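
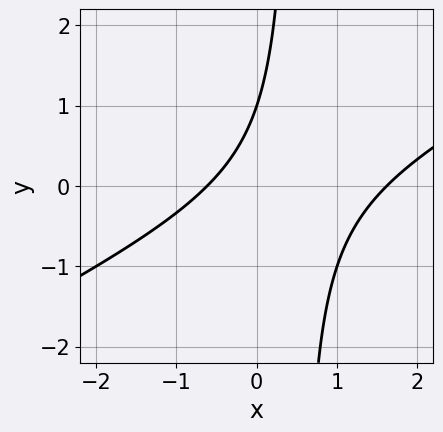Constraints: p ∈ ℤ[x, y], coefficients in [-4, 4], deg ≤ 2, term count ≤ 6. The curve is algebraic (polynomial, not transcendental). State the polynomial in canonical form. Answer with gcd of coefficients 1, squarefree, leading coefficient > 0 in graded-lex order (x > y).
x^2 - 2*x*y - x + y - 1

The degree is 2 — a generic line meets the curve in up to 2 points.
Observable constraints: it crosses the y-axis at the gridline y = 1.
Together with the visible shape, these determine p as stated.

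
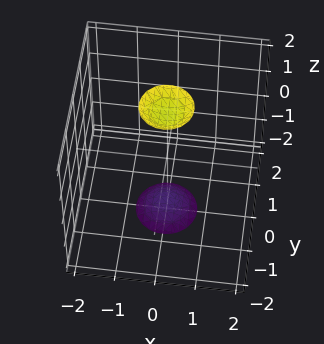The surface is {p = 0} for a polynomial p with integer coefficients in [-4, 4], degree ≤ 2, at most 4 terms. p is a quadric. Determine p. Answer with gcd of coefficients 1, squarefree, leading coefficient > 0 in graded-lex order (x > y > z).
3*x^2 + 3*y^2 - z^2 + 3

First, the picture has 2 separate pieces.
Next, deg p = 2.
Then, symmetries: the z ↦ −z reflection is a symmetry, so z appears only in even powers; the z-axis is an axis of rotation, so x and y enter only as x² + y².
Then, against the integer gridlines: a circular section at z = 2 has radius between 0 and 1; it misses every integer gridline on the y-axis; no x-intercept at any integer in the box.
Finally, together with the visible shape, these determine p as stated.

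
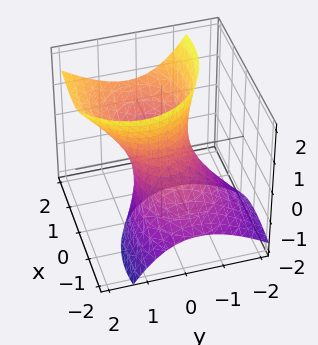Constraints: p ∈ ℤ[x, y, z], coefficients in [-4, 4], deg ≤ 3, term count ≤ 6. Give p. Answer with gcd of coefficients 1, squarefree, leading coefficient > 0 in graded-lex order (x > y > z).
Degree: a generic line meets the surface in up to 2 points, so deg p = 2.
Reading off the gridlines: it misses every integer gridline on the z-axis; among the integer gridlines, it crosses the x-axis at x ∈ {-1, 1}.
Assembling these constraints gives the stated polynomial.

2*x^2 - 3*x*z + 3*y^2 - 2*y*z - z^2 - 2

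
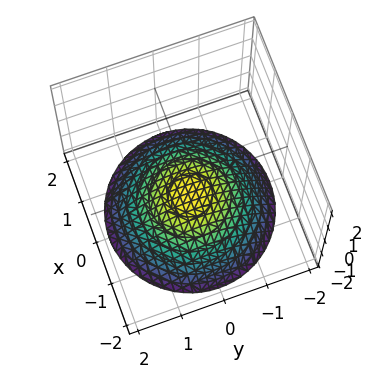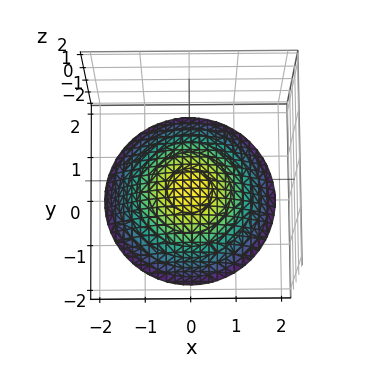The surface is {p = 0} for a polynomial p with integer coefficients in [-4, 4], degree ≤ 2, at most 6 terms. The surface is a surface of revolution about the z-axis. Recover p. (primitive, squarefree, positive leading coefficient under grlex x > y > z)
x^2 + y^2 + 3*z + 3

(a) Degree: a generic line meets the surface in up to 2 points, so deg p = 2.
(b) By symmetry, the z-axis is an axis of rotation, so x and y enter only as x² + y².
(c) From the axis intercepts and sections: a circular section at z = -2 has radius between 1 and 2; it misses every integer gridline on the y-axis.
(d) Assembling these constraints gives the stated polynomial. Check: (0, 0, -1) on the z-axis lies on the surface, and p(0, 0, -1) = 0. ✓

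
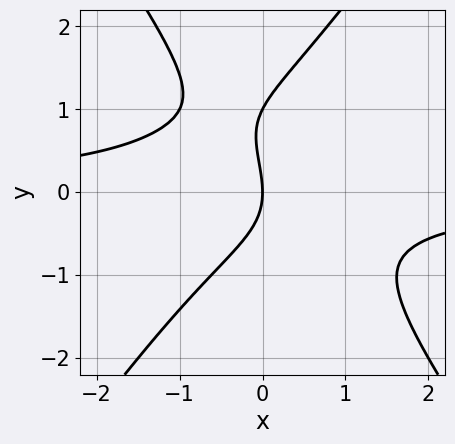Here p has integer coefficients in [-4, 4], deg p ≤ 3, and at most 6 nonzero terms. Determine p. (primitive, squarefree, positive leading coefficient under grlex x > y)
1. deg p = 3. The shape is more complex than any degree-2 curve.
2. Against the integer gridlines: the y-axis gridline crossings are at y ∈ {0, 1}; it crosses the x-axis at the gridline x = 0.
3. Matching integer coefficients to the picture gives p.

2*x^2*y - y^3 + y^2 + 2*x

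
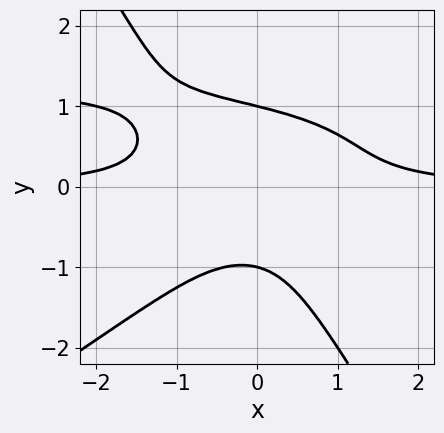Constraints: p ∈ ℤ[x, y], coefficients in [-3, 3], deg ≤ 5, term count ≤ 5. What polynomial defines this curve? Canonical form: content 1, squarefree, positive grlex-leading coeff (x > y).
2*x^2*y^2 - 2*x*y^3 - 2*y^4 - 3*x^2*y + 2

The degree is 4 — the shape is more complex than any degree-3 curve.
From the visible intercepts: among the integer gridlines, it crosses the y-axis at y ∈ {-1, 1}; no x-intercept at any integer in the box.
Putting this together gives p.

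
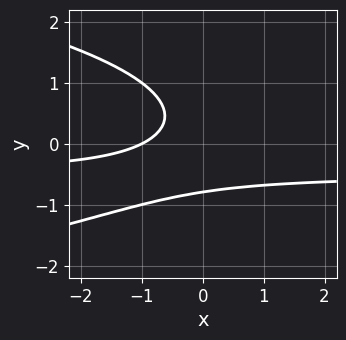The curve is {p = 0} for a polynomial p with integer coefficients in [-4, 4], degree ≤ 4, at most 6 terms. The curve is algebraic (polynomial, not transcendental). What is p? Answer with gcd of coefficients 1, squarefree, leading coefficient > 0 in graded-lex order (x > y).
2*y^3 + 2*x*y + x + 1

1. Degree: no degree-2 curve has this shape, so deg p = 3.
2. From the axis intercepts and sections: it meets the x-axis at x = -1 (among the integer gridlines).
3. Solving for integer coefficients yields p as stated.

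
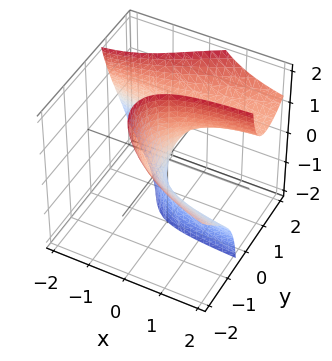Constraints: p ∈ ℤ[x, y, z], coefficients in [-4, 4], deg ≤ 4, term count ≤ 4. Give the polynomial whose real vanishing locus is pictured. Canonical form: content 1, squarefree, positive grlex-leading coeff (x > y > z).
First, degree: a generic line meets the surface in up to 3 points, so deg p = 3.
Next, checking where it meets the axes: one x-axis crossing is at x = 0; every point of the z-axis in the box is on the surface.
Finally, fitting integer coefficients to these (and the overall shape) gives p.

3*x*y*z - 2*y^3 + 3*y*z - 3*x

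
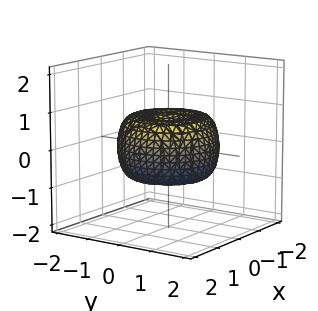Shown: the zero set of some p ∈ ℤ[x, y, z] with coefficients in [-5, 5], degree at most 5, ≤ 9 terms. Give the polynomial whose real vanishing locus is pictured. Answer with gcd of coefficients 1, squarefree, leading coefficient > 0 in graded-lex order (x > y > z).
1. Degree: no degree-3 surface has this shape, so deg p = 4.
2. Symmetries: every cross-section ⟂ z is a circle, so x, y appear only via x² + y².
3. Observable constraints: a circular section at z = 0 has radius between 1 and 2.
4. Solving for integer coefficients yields p as stated.

2*x^4 + 4*x^2*y^2 + 2*y^4 - 3*x^2 - 3*y^2 + 3*z^2 - 1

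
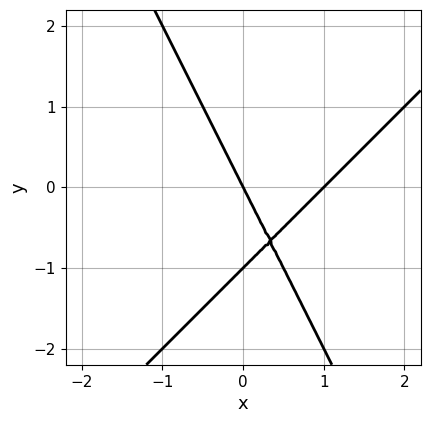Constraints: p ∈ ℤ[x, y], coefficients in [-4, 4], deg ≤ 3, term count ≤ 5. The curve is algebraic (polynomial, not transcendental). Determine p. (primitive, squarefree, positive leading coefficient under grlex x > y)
2*x^2 - x*y - y^2 - 2*x - y

The degree is 2 — no degree-1 curve has this shape.
Checking where it meets the axes: among the integer gridlines, it crosses the x-axis at x ∈ {0, 1}; the y-axis gridline crossings are at y ∈ {-1, 0}.
Assembling these constraints gives the stated polynomial.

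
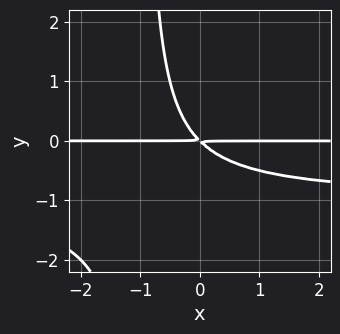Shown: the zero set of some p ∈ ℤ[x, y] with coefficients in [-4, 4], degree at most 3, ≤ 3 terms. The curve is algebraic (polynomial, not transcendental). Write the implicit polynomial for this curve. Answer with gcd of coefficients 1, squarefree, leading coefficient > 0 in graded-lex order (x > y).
x*y^2 + x*y + y^2

First, deg p = 3. No degree-2 curve has this shape.
Next, checking where it meets the axes: every point of the x-axis in the box is on the curve.
Finally, solving for integer coefficients yields p as stated.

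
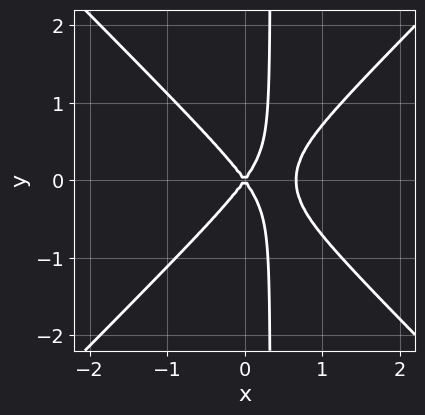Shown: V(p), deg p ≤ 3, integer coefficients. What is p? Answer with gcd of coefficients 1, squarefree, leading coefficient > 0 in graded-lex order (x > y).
First, deg p = 3. No degree-2 curve has this shape.
Then, symmetries: the y ↦ −y reflection is a symmetry, so y appears only in even powers.
Then, against the integer gridlines: it crosses the x-axis at the gridline x = 0; it meets the y-axis at y = 0 (among the integer gridlines).
Finally, putting this together gives p.

3*x^3 - 3*x*y^2 - 2*x^2 + y^2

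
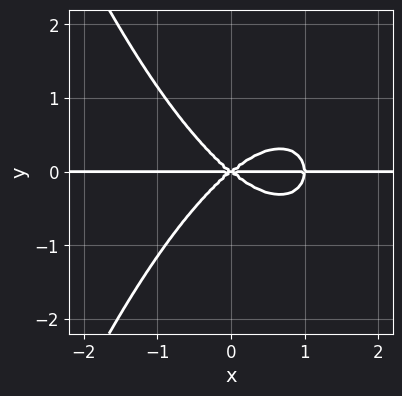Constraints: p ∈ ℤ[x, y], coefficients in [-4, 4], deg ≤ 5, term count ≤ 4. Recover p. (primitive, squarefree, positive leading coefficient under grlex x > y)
The degree is 4 — a generic line meets the curve in up to 4 points.
Against the integer gridlines: it crosses the y-axis at the gridline y = 0; every point of the x-axis in the box is on the curve.
Matching integer coefficients to the picture gives p.

2*x^3*y - 2*x^2*y + 3*y^3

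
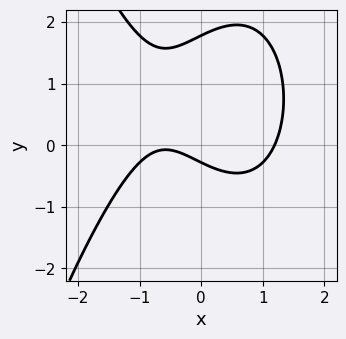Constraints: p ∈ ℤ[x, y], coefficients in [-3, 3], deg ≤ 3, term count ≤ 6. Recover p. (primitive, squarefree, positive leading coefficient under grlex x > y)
2*x^3 + 2*y^2 - 2*x - 3*y - 1

(a) deg p = 3. A generic line meets the curve in up to 3 points.
(b) Putting this together gives p.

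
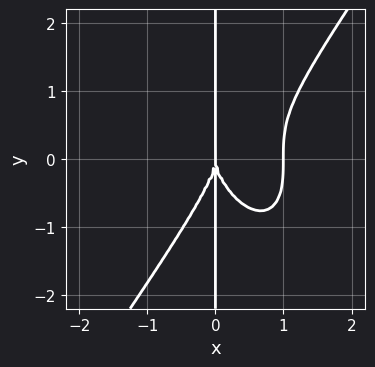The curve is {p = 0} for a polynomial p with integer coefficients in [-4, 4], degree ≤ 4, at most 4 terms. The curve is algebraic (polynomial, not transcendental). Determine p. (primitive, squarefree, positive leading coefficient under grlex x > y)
(a) Degree: no degree-3 curve has this shape, so deg p = 4.
(b) Reading off the gridlines: among the integer gridlines, it crosses the x-axis at x ∈ {0, 1}; the visible y-axis segment lies entirely on the curve.
(c) Together with the visible shape, these determine p as stated.

3*x^4 - x*y^3 - 3*x^3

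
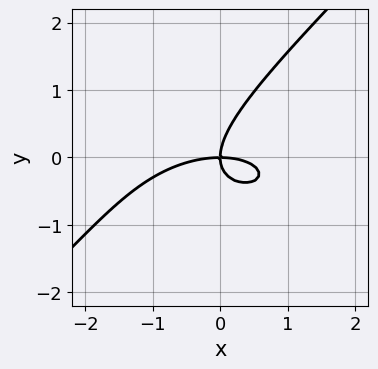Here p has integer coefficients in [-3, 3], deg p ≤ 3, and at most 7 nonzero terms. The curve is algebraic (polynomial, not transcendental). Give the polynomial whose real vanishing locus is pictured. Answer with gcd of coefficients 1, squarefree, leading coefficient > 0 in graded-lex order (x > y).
First, degree: the shape is more complex than any degree-2 curve, so deg p = 3.
Then, from the visible intercepts: it meets the x-axis at x = 0 (among the integer gridlines); it crosses the y-axis at the gridline y = 0.
Finally, solving for integer coefficients yields p as stated.

x^3 - x^2*y + 3*x*y^2 - 3*y^3 + 3*x*y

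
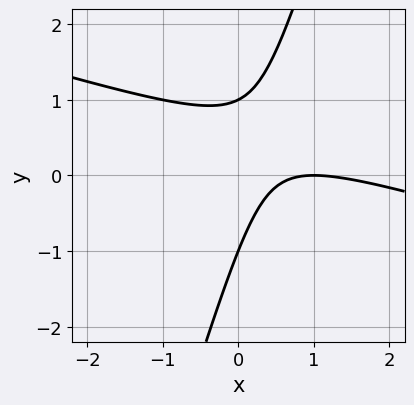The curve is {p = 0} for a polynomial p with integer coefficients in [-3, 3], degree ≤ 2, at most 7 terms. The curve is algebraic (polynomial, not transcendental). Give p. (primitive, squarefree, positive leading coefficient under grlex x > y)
(a) Degree: the shape is more complex than any degree-1 curve, so deg p = 2.
(b) Against the integer gridlines: the y-axis gridline crossings are at y ∈ {-1, 1}; one x-axis crossing is at x = 1.
(c) Solving for integer coefficients yields p as stated.

x^2 + 3*x*y - y^2 - 2*x + 1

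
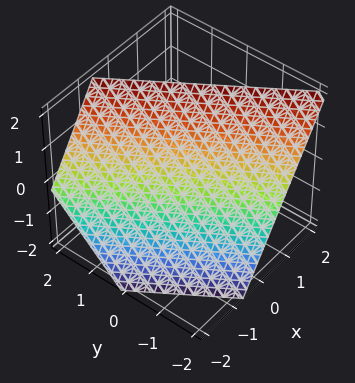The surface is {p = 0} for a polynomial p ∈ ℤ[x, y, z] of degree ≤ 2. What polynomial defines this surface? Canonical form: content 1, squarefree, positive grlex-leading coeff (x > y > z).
3*x + 2*y - 2*z + 2

First, the degree is 1 — every cross-section is a straight line — this is a plane.
Next, from the visible intercepts: one z-axis crossing is at z = 1; it meets the y-axis at y = -1 (among the integer gridlines).
Finally, matching integer coefficients to the picture gives p.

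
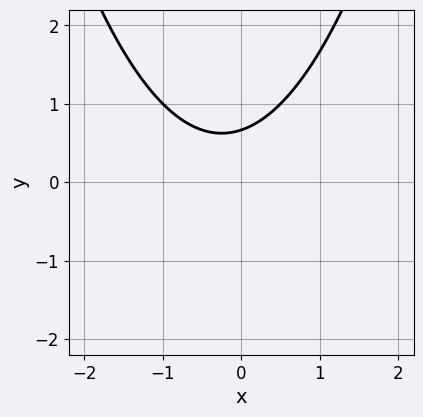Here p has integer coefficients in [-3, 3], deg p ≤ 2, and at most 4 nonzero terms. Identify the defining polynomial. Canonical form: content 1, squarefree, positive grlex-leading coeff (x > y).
(a) Degree: no degree-1 curve has this shape, so deg p = 2.
(b) From the axis intercepts and sections: the curve avoids every integer x-axis point in the box.
(c) These observations pin down the coefficients.

2*x^2 + x - 3*y + 2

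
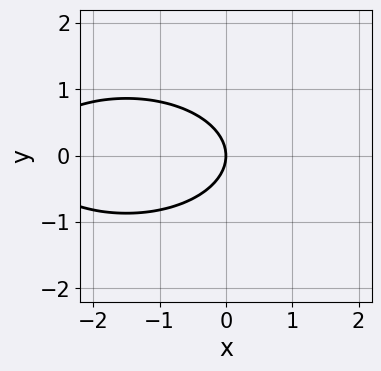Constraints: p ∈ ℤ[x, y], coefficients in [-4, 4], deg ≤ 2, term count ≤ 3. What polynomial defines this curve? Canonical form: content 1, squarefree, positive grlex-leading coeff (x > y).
x^2 + 3*y^2 + 3*x

1. deg p = 2. No degree-1 curve has this shape.
2. Symmetries: it's symmetric under y → −y, forcing even powers of y.
3. Checking where it meets the axes: one y-axis crossing is at y = 0; it meets the x-axis at x = 0 (among the integer gridlines).
4. Matching integer coefficients to the picture gives p.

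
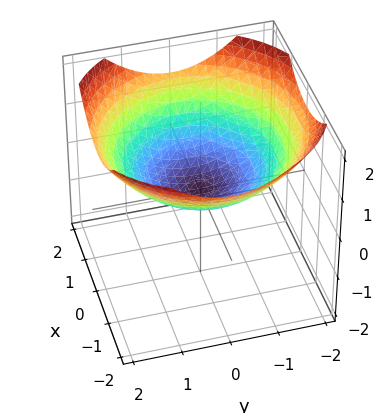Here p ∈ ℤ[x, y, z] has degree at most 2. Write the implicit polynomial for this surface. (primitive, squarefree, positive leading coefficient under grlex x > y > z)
x^2 + y^2 - 3*z

(a) deg p = 2. A single bowl opening along one axis; a quadric.
(b) Symmetry: the z-axis is an axis of rotation, so x and y enter only as x² + y².
(c) Against the integer gridlines: it meets the z-axis at z = 0 (among the integer gridlines); it meets the y-axis at y = 0 (among the integer gridlines); one x-axis crossing is at x = 0; a circular section at z = 1 has radius between 1 and 2.
(d) The integer polynomial consistent with all of this is the stated p.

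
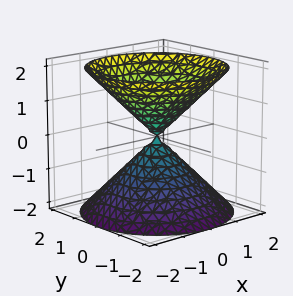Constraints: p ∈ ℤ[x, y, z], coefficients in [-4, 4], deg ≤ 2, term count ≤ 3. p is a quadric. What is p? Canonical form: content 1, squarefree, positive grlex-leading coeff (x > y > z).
x^2 + y^2 - z^2

(a) There are 2 components.
(b) Degree: a double cone through the origin; a quadric, so deg p = 2.
(c) Symmetries: mirror symmetry z ↦ −z ⇒ only even powers of z; the z-axis is an axis of rotation, so x and y enter only as x² + y².
(d) From the axis intercepts and sections: a circular section at z = -1 has radius exactly 1; it crosses the x-axis at the gridline x = 0.
(e) These observations pin down the coefficients.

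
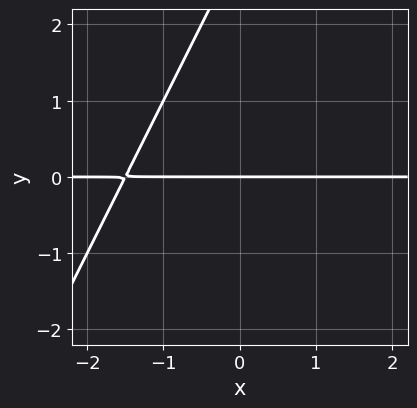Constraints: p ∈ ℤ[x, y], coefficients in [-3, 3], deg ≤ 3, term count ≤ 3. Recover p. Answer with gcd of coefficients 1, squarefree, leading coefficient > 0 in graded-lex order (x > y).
First, degree: a generic line meets the curve in up to 2 points, so deg p = 2.
Next, observable constraints: every point of the x-axis in the box is on the curve; it meets the y-axis at y = 0 (among the integer gridlines).
Finally, assembling these constraints gives the stated polynomial.

2*x*y - y^2 + 3*y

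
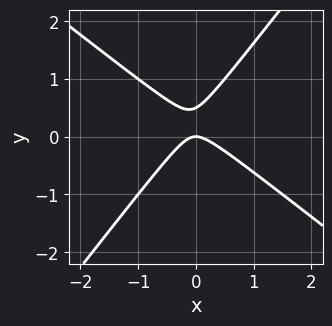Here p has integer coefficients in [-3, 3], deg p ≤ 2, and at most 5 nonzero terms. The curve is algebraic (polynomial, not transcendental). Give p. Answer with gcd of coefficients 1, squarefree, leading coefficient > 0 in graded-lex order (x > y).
2*x^2 + x*y - 2*y^2 + y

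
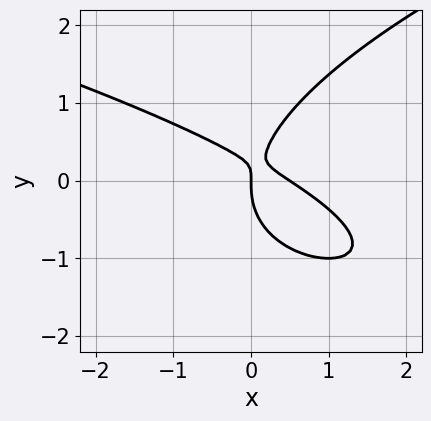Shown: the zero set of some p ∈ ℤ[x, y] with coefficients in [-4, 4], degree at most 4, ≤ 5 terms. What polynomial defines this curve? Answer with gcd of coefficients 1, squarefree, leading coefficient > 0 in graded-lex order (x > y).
2*y^3 - 2*x^2 - 3*x*y + x

(a) deg p = 3.
(b) Observable constraints: it meets the x-axis at x = 0 (among the integer gridlines); one y-axis crossing is at y = 0.
(c) Putting this together gives p.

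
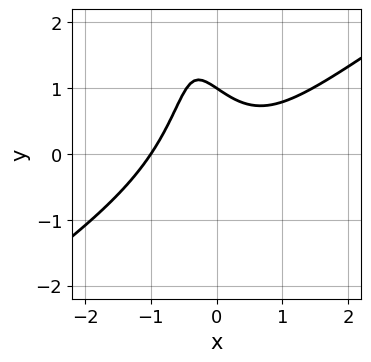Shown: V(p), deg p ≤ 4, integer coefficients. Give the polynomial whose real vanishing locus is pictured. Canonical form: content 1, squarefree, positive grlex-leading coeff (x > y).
The degree is 3 — no degree-2 curve has this shape.
Reading off the gridlines: it crosses the x-axis at the gridline x = -1; it crosses the y-axis at the gridline y = 1.
Fitting integer coefficients to these (and the overall shape) gives p.

3*x^3 - 3*x^2*y - 2*x*y^2 - 3*y + 3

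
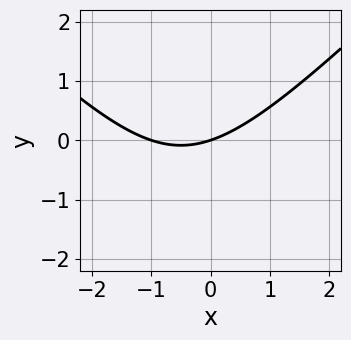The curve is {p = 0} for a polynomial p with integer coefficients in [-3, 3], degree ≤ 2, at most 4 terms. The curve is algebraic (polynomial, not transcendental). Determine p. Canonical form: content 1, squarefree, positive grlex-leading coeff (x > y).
1. deg p = 2. No degree-1 curve has this shape.
2. Reading off the gridlines: it crosses the y-axis at the gridline y = 0; among the integer gridlines, it crosses the x-axis at x ∈ {-1, 0}.
3. Together with the visible shape, these determine p as stated.

x^2 - y^2 + x - 3*y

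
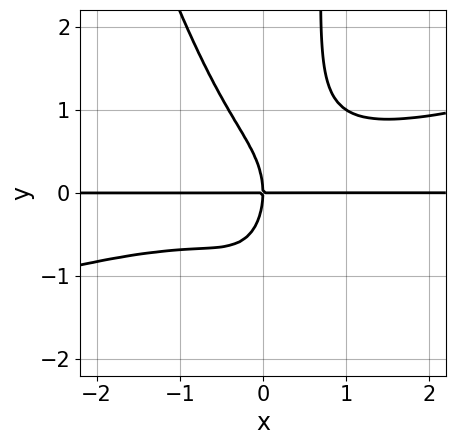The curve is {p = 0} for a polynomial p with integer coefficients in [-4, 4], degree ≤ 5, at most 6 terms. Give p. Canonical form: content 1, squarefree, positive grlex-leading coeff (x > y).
x^3*y - 3*x^2*y^2 - x*y^3 + y^3 + 2*x*y

(a) Degree: a generic line meets the curve in up to 4 points, so deg p = 4.
(b) Observable constraints: it crosses the y-axis at the gridline y = 0; the visible x-axis segment lies entirely on the curve.
(c) Solving for integer coefficients yields p as stated.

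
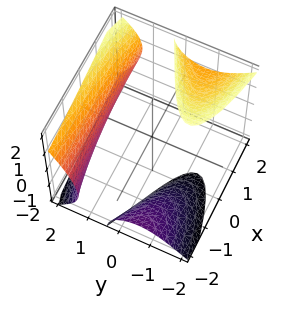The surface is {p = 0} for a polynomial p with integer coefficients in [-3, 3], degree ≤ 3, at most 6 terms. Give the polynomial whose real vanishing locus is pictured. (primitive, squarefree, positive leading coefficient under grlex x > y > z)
y^3 - y*z^2 + x*z - 3

The picture has 3 separate pieces. They look like related sheets of one shape, so recover p as a whole.
Degree: the shape is more complex than any degree-2 surface, so deg p = 3.
Against the integer gridlines: it misses every integer gridline on the x-axis; the surface avoids every integer z-axis point in the box.
Fitting integer coefficients to these (and the overall shape) gives p.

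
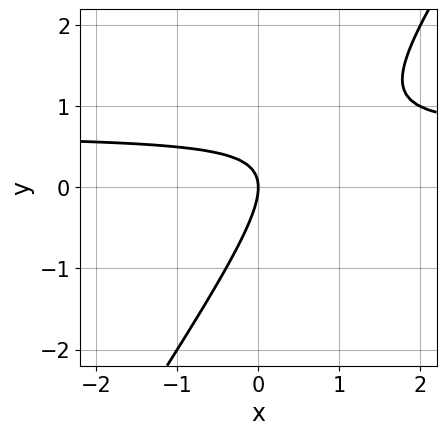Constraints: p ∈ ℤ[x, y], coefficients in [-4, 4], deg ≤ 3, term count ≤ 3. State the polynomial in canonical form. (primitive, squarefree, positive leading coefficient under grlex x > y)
(a) Degree: no degree-1 curve has this shape, so deg p = 2.
(b) Reading off the gridlines: it crosses the x-axis at the gridline x = 0; it crosses the y-axis at the gridline y = 0.
(c) Assembling these constraints gives the stated polynomial.

3*x*y - 2*y^2 - 2*x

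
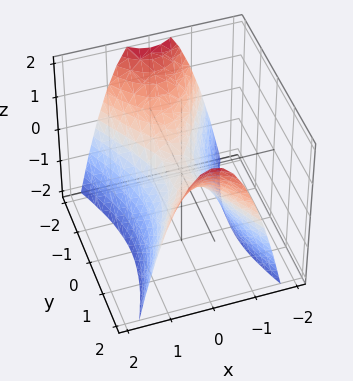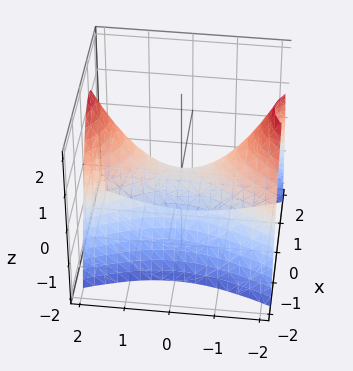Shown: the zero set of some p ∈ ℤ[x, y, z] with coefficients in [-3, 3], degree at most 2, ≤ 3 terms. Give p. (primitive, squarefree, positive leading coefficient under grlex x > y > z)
3*x^2 - y^2 + 2*z

deg p = 2. A hyperbolic paraboloid; a quadric.
Symmetries: the x ↦ −x reflection is a symmetry, so x appears only in even powers; mirror symmetry y ↦ −y ⇒ only even powers of y.
Reading off the gridlines: one z-axis crossing is at z = 0; one x-axis crossing is at x = 0; one y-axis crossing is at y = 0.
Solving for integer coefficients yields p as stated.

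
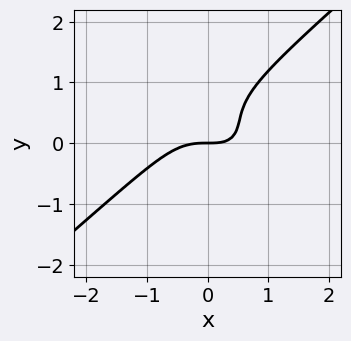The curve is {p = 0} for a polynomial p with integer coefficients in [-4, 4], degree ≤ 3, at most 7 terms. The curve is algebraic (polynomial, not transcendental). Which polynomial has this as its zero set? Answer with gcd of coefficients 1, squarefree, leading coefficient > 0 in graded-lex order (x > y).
2*x^3 - 3*y^3 + x*y + 3*y^2 - 2*y

First, the degree is 3 — no degree-2 curve has this shape.
Then, against the integer gridlines: it crosses the x-axis at the gridline x = 0; one y-axis crossing is at y = 0.
Finally, the integer polynomial consistent with all of this is the stated p.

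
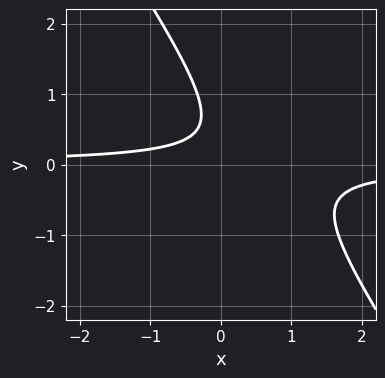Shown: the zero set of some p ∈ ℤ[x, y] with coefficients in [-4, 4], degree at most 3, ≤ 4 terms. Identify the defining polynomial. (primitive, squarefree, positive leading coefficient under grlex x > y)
1. deg p = 2. The shape is more complex than any degree-1 curve.
2. From the visible intercepts: it misses every integer gridline on the x-axis; no y-intercept at any integer in the box.
3. The integer polynomial consistent with all of this is the stated p.

3*x*y + 2*y^2 - 2*y + 1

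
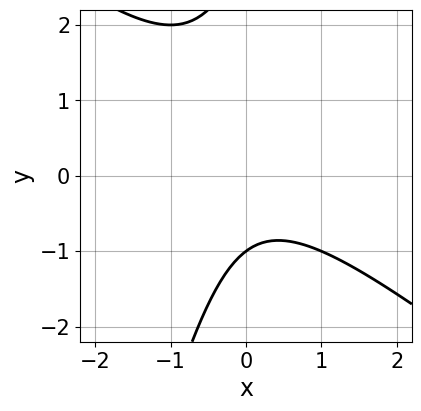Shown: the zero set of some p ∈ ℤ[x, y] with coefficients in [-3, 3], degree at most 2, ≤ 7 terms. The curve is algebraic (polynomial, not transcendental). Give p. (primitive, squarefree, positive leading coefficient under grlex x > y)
(a) deg p = 2.
(b) Observable constraints: the curve avoids every integer x-axis point in the box; it meets the y-axis at y = -1 (among the integer gridlines).
(c) These observations pin down the coefficients.

3*x^2 + 3*x*y - y^2 + 2*y + 3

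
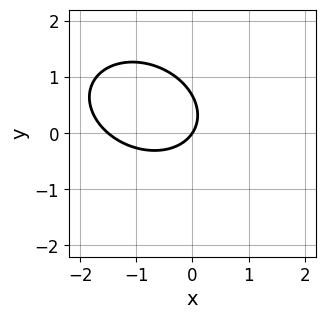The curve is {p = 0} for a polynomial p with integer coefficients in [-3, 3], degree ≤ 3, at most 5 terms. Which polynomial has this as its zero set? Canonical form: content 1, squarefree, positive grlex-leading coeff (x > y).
(a) deg p = 2.
(b) Reading off the gridlines: one y-axis crossing is at y = 0; one x-axis crossing is at x = 0.
(c) Assembling these constraints gives the stated polynomial.

2*x^2 + x*y + 3*y^2 + 3*x - 2*y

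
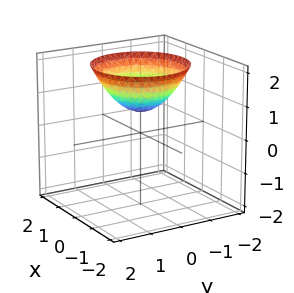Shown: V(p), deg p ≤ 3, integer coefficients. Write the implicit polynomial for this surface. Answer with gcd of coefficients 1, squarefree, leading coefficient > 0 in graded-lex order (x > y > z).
1. deg p = 2. The shape is more complex than any degree-1 surface.
2. Symmetries: the surface is invariant under rotation about z: p = q(x² + y², z).
3. Against the integer gridlines: a circular section at z = 2 has radius between 1 and 2; no x-intercept at any integer in the box; no y-intercept at any integer in the box.
4. These observations pin down the coefficients.

2*x^2 + 2*y^2 - 3*z + 2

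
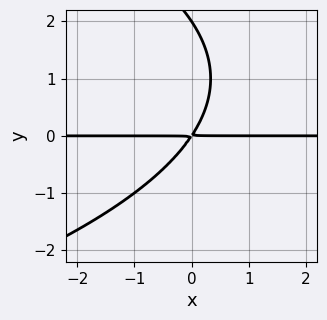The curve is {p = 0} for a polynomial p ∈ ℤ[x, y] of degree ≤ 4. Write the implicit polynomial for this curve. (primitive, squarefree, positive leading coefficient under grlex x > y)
y^3 + 3*x*y - 2*y^2

(a) The degree is 3 — no degree-2 curve has this shape.
(b) Observable constraints: every point of the x-axis in the box is on the curve; it crosses the y-axis at the gridline y = 2.
(c) These observations pin down the coefficients.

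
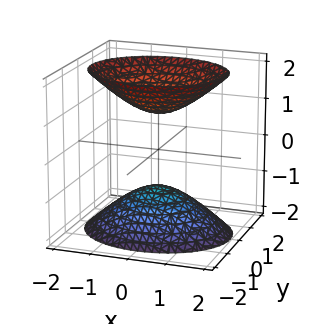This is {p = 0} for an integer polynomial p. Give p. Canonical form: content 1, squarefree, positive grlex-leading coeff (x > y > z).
2*x^2 + 3*y^2 - 2*z^2 + 2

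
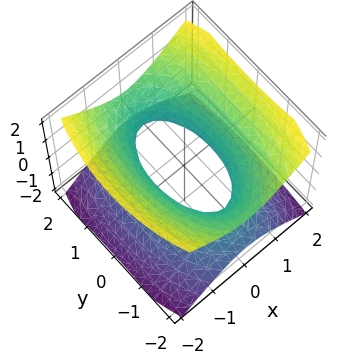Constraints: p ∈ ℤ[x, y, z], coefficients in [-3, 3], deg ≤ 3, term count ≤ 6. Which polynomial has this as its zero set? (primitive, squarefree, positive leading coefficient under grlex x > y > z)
Degree: an hourglass — one-sheet hyperboloid; a quadric, so deg p = 2.
Symmetries: mirror symmetry x ↦ −x ⇒ only even powers of x; it's symmetric under y → −y, forcing even powers of y; the z ↦ −z reflection is a symmetry, so z appears only in even powers.
Reading off the gridlines: it misses every integer gridline on the z-axis.
These observations pin down the coefficients.

3*x^2 + y^2 - 3*z^2 - 2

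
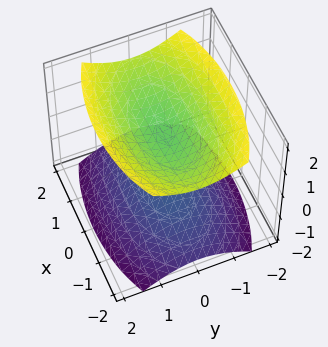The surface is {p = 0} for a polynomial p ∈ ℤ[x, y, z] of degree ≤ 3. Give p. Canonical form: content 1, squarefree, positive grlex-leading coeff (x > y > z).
x^2 + 3*y^2 - 3*z^2 + 3

First, I count 2 distinct pieces. They look like related sheets of one shape, so recover p as a whole.
Then, degree: two sheets facing apart; a quadric, so deg p = 2.
Then, symmetries: mirror symmetry y ↦ −y ⇒ only even powers of y; the z ↦ −z reflection is a symmetry, so z appears only in even powers; it's symmetric under x → −x, forcing even powers of x.
Next, reading off the gridlines: the z-axis gridline crossings are at z ∈ {-1, 1}; no y-intercept at any integer in the box; the surface avoids every integer x-axis point in the box.
Finally, matching integer coefficients to the picture gives p.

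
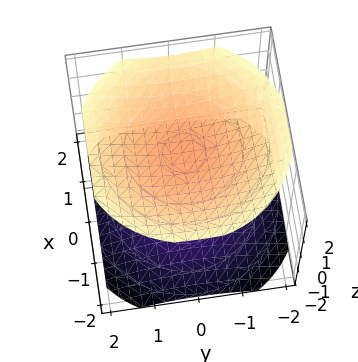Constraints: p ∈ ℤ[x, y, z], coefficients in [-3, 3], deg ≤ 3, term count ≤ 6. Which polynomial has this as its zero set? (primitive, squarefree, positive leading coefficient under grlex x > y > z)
x^2 + y^2 - 2*z^2 + 3

(a) There are 2 components.
(b) Degree: two separate bowl-shaped sheets opening away from each other; a quadric, so deg p = 2.
(c) Symmetries: rotational symmetry about the z-axis ⇒ p depends on x, y only through x² + y²; the z ↦ −z reflection is a symmetry, so z appears only in even powers.
(d) Reading off the gridlines: the surface avoids every integer x-axis point in the box; it misses every integer gridline on the y-axis.
(e) Matching integer coefficients to the picture gives p.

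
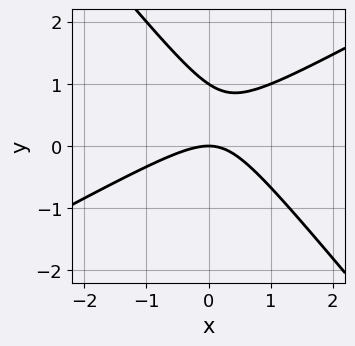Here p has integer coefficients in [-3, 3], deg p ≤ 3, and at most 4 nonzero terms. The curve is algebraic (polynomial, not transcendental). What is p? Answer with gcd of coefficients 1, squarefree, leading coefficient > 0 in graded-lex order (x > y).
First, deg p = 2. The shape is more complex than any degree-1 curve.
Then, from the axis intercepts and sections: the y-axis gridline crossings are at y ∈ {0, 1}; it crosses the x-axis at the gridline x = 0.
Finally, assembling these constraints gives the stated polynomial.

2*x^2 - 2*x*y - 3*y^2 + 3*y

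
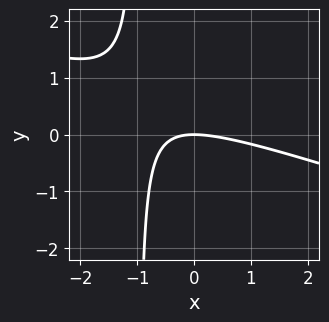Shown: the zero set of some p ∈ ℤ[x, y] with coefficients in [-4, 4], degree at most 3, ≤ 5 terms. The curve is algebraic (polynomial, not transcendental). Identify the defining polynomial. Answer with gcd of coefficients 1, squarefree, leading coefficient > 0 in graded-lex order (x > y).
x^2 + 3*x*y + 3*y

The degree is 2 — no degree-1 curve has this shape.
Against the integer gridlines: one x-axis crossing is at x = 0; it crosses the y-axis at the gridline y = 0.
Fitting integer coefficients to these (and the overall shape) gives p.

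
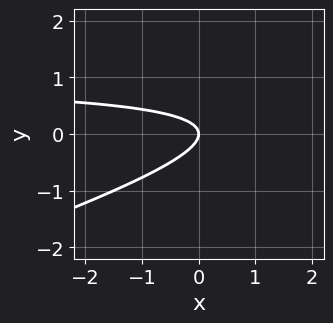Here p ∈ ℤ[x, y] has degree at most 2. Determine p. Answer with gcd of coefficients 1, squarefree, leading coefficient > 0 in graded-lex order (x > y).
1. Degree: no degree-1 curve has this shape, so deg p = 2.
2. From the axis intercepts and sections: it crosses the y-axis at the gridline y = 0; it meets the x-axis at x = 0 (among the integer gridlines).
3. Fitting integer coefficients to these (and the overall shape) gives p.

x*y - 3*y^2 - x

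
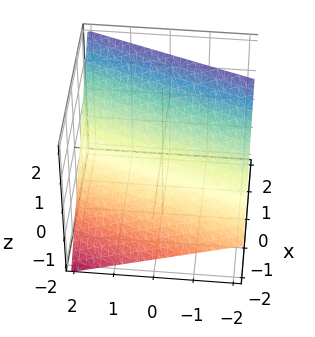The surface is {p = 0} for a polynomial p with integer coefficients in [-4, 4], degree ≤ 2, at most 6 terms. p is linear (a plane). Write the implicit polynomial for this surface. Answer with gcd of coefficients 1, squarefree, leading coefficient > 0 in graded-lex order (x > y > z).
3*x - y - 3*z + 2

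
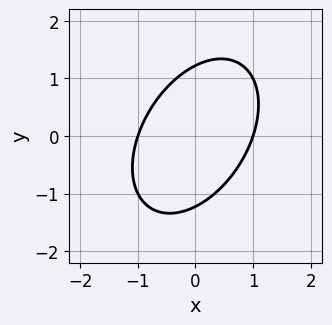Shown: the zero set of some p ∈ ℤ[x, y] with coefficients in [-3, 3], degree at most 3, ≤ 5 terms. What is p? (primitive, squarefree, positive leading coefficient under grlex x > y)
1. deg p = 2. A generic line meets the curve in up to 2 points.
2. Observable constraints: among the integer gridlines, it crosses the x-axis at x ∈ {-1, 1}.
3. Matching integer coefficients to the picture gives p.

3*x^2 - 2*x*y + 2*y^2 - 3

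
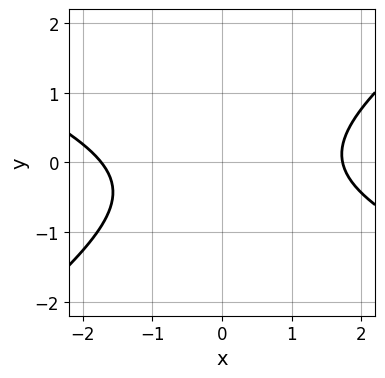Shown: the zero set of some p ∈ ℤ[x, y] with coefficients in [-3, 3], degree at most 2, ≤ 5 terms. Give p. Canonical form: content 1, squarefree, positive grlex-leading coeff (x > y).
(a) The degree is 2 — a generic line meets the curve in up to 2 points.
(b) Checking where it meets the axes: the curve avoids every integer y-axis point in the box.
(c) Together with the visible shape, these determine p as stated.

x^2 + x*y - 3*y^2 - y - 3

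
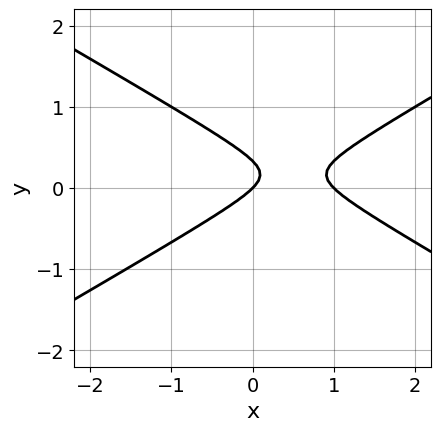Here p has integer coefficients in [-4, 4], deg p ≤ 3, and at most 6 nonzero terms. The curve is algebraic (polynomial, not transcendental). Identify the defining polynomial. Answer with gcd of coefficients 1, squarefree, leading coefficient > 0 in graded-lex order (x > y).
1. Degree: a generic line meets the curve in up to 2 points, so deg p = 2.
2. Against the integer gridlines: one y-axis crossing is at y = 0; the x-axis gridline crossings are at x ∈ {0, 1}.
3. Fitting integer coefficients to these (and the overall shape) gives p.

x^2 - 3*y^2 - x + y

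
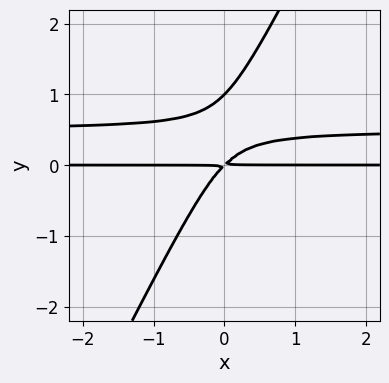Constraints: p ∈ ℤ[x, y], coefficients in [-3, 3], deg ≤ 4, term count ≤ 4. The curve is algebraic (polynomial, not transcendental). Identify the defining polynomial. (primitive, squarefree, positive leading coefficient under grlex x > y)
2*x*y^2 - y^3 - x*y + y^2

Degree: the shape is more complex than any degree-2 curve, so deg p = 3.
Reading off the gridlines: the visible x-axis segment lies entirely on the curve; it crosses the y-axis at the gridline y = 1.
Fitting integer coefficients to these (and the overall shape) gives p.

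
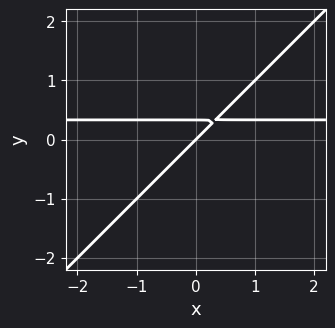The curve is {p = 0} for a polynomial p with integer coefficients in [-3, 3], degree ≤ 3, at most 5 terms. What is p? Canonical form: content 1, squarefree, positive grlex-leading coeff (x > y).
(a) The degree is 2 — no degree-1 curve has this shape.
(b) Against the integer gridlines: it meets the y-axis at y = 0 (among the integer gridlines); it meets the x-axis at x = 0 (among the integer gridlines).
(c) Together with the visible shape, these determine p as stated.

3*x*y - 3*y^2 - x + y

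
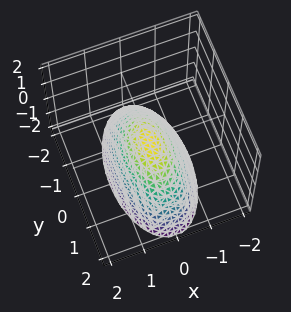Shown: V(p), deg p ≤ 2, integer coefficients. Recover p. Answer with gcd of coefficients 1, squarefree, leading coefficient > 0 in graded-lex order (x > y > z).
3*x^2 + y^2 + 2*z

Degree: a single bowl opening along one axis; a quadric, so deg p = 2.
Symmetries: mirror symmetry x ↦ −x ⇒ only even powers of x; it's symmetric under y → −y, forcing even powers of y.
From the axis intercepts and sections: it meets the y-axis at y = 0 (among the integer gridlines); it meets the z-axis at z = 0 (among the integer gridlines); one x-axis crossing is at x = 0.
Assembling these constraints gives the stated polynomial.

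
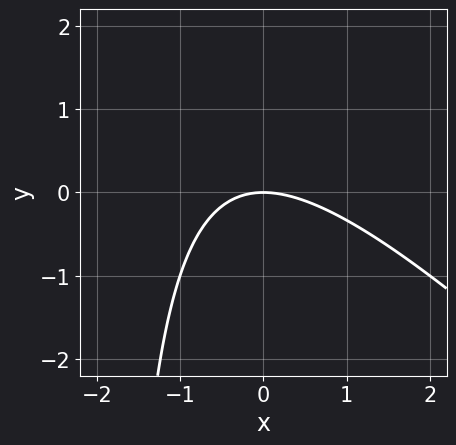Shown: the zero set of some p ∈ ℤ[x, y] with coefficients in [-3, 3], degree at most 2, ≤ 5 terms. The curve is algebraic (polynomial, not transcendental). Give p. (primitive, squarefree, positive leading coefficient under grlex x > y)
x^2 + x*y + 2*y

1. deg p = 2. A generic line meets the curve in up to 2 points.
2. From the visible intercepts: one x-axis crossing is at x = 0; it crosses the y-axis at the gridline y = 0.
3. Together with the visible shape, these determine p as stated.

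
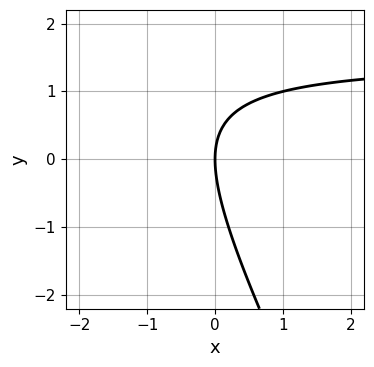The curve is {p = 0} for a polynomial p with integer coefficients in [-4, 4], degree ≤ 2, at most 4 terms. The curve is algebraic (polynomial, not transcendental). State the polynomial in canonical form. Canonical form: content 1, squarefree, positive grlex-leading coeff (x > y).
2*x*y + y^2 - 3*x

deg p = 2. The shape is more complex than any degree-1 curve.
Reading off the gridlines: it crosses the x-axis at the gridline x = 0; one y-axis crossing is at y = 0.
Fitting integer coefficients to these (and the overall shape) gives p.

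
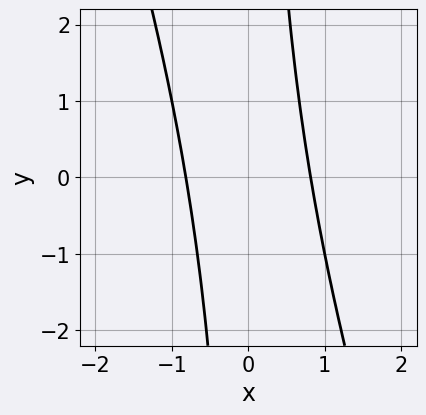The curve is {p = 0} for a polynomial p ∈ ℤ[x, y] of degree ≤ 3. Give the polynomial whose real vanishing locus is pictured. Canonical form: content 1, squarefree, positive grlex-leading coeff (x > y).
3*x^2 + x*y - 2

First, degree: the shape is more complex than any degree-1 curve, so deg p = 2.
Next, from the axis intercepts and sections: the curve avoids every integer y-axis point in the box.
Finally, the integer polynomial consistent with all of this is the stated p.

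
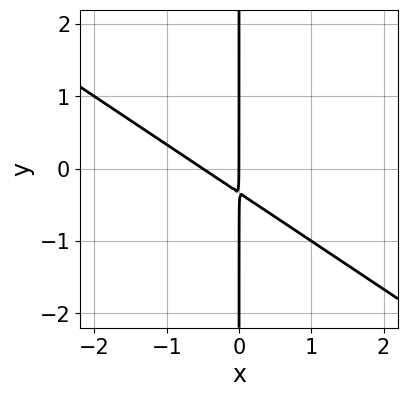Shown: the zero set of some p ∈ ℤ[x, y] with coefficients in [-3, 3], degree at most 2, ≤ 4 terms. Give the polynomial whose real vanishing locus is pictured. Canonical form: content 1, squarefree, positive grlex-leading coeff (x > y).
(a) Degree: no degree-1 curve has this shape, so deg p = 2.
(b) Checking where it meets the axes: one x-axis crossing is at x = 0; the visible y-axis segment lies entirely on the curve.
(c) Fitting integer coefficients to these (and the overall shape) gives p.

2*x^2 + 3*x*y + x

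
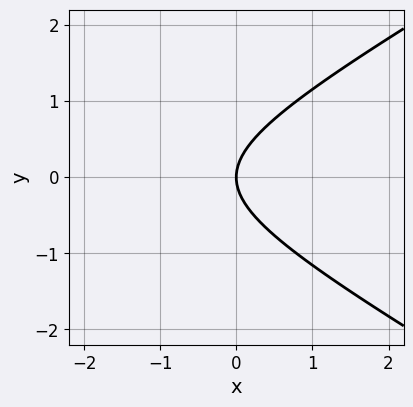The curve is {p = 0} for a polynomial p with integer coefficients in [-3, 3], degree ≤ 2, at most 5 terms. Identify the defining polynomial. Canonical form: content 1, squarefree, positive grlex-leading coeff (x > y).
1. Degree: the shape is more complex than any degree-1 curve, so deg p = 2.
2. Symmetries: the y ↦ −y reflection is a symmetry, so y appears only in even powers.
3. Reading off the gridlines: one x-axis crossing is at x = 0; one y-axis crossing is at y = 0.
4. The integer polynomial consistent with all of this is the stated p.

x^2 - 3*y^2 + 3*x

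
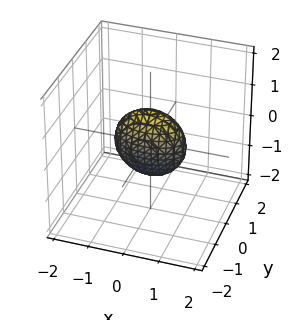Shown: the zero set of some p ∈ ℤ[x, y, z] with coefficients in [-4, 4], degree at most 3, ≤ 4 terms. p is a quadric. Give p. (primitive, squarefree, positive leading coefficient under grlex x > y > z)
x^2 + 3*y^2 + z^2 - 1

The degree is 2 — a closed, bounded, convex surface; a quadric.
Symmetries: the z ↦ −z reflection is a symmetry, so z appears only in even powers; the y ↦ −y reflection is a symmetry, so y appears only in even powers; mirror symmetry x ↦ −x ⇒ only even powers of x.
Reading off the gridlines: among the integer gridlines, it crosses the z-axis at z ∈ {-1, 1}; among the integer gridlines, it crosses the x-axis at x ∈ {-1, 1}.
Assembling these constraints gives the stated polynomial.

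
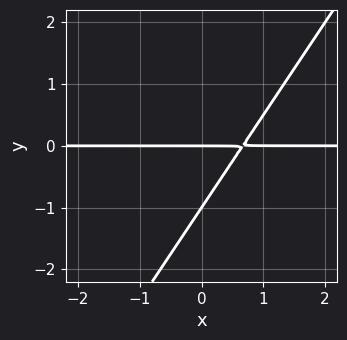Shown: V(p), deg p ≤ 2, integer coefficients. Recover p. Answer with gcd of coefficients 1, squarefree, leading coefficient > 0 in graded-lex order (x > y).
3*x*y - 2*y^2 - 2*y

1. The degree is 2 — a generic line meets the curve in up to 2 points.
2. From the axis intercepts and sections: the visible x-axis segment lies entirely on the curve; among the integer gridlines, it crosses the y-axis at y ∈ {-1, 0}.
3. Solving for integer coefficients yields p as stated.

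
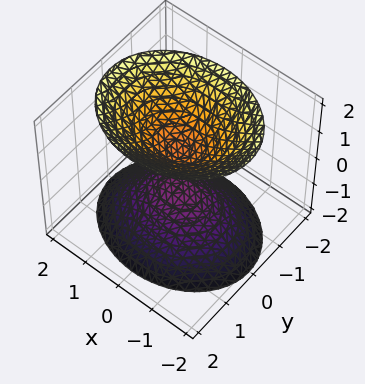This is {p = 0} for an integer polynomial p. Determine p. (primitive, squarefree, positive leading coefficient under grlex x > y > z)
First, there are 2 components.
Next, the degree is 2 — two separate bowl-shaped sheets opening away from each other; a quadric.
Next, symmetries: mirror symmetry x ↦ −x ⇒ only even powers of x; it's symmetric under z → −z, forcing even powers of z; it's symmetric under y → −y, forcing even powers of y.
Next, from the axis intercepts and sections: no x-intercept at any integer in the box; it misses every integer gridline on the y-axis.
Finally, together with the visible shape, these determine p as stated.

2*x^2 + 3*y^2 - 2*z^2 + 1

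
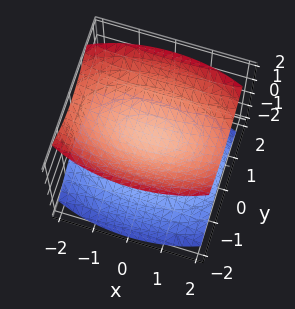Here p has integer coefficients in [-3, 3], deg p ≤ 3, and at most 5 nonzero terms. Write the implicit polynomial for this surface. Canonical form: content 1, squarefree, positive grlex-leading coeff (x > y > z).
First, I count 2 distinct pieces.
Next, deg p = 2.
Next, symmetries: it's symmetric under x → −x, forcing even powers of x; it's symmetric under z → −z, forcing even powers of z; mirror symmetry y ↦ −y ⇒ only even powers of y.
Then, reading off the gridlines: no y-intercept at any integer in the box; the surface avoids every integer x-axis point in the box.
Finally, solving for integer coefficients yields p as stated.

x^2 + 3*y^2 - 3*z^2 + 1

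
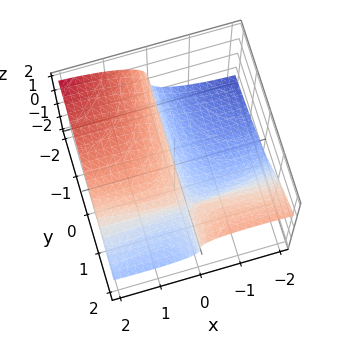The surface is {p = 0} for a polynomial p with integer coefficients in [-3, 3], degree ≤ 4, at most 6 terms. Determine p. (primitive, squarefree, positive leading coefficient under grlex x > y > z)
Degree: no degree-2 surface has this shape, so deg p = 3.
From the axis intercepts and sections: one x-axis crossing is at x = 0; every point of the y-axis in the box is on the surface; one z-axis crossing is at z = 0.
Together with the visible shape, these determine p as stated.

x^2*z - x*z^2 + 3*z^3 + 2*x*y - 2*x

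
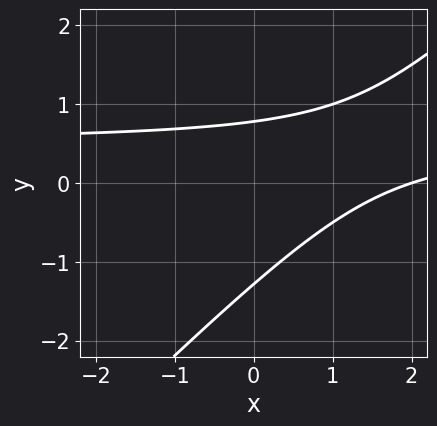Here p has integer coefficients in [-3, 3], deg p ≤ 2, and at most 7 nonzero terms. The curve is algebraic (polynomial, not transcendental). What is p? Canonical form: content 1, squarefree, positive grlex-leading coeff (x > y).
2*x*y - 2*y^2 - x - y + 2

(a) Degree: the shape is more complex than any degree-1 curve, so deg p = 2.
(b) Checking where it meets the axes: it crosses the x-axis at the gridline x = 2.
(c) Solving for integer coefficients yields p as stated.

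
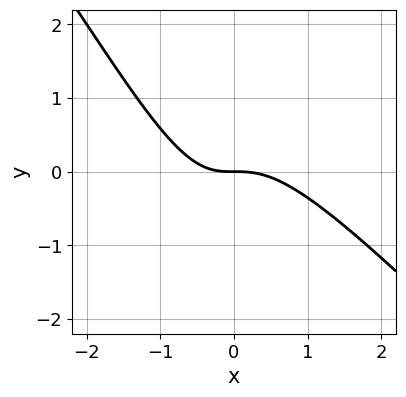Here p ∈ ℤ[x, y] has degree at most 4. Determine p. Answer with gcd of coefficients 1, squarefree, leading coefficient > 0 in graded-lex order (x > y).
Degree: the shape is more complex than any degree-2 curve, so deg p = 3.
From the axis intercepts and sections: it meets the y-axis at y = 0 (among the integer gridlines); it meets the x-axis at x = 0 (among the integer gridlines).
Assembling these constraints gives the stated polynomial.

2*x^3 + 3*x^2*y + x*y^2 + x*y + 2*y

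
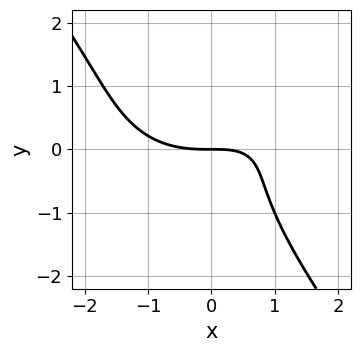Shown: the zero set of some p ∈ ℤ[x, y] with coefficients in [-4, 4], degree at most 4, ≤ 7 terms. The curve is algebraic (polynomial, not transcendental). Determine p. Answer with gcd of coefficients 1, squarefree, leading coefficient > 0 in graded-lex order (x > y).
x^3 + 2*x*y^2 + 2*y^3 - 2*x*y + 3*y

Degree: a generic line meets the curve in up to 3 points, so deg p = 3.
Observable constraints: it crosses the y-axis at the gridline y = 0; one x-axis crossing is at x = 0.
Solving for integer coefficients yields p as stated.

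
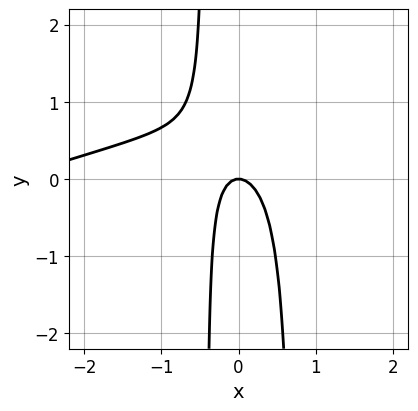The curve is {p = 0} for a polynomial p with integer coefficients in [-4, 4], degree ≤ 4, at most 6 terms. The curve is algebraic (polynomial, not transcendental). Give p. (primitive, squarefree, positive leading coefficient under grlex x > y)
deg p = 3. A generic line meets the curve in up to 3 points.
Against the integer gridlines: one y-axis crossing is at y = 0; it crosses the x-axis at the gridline x = 0.
These observations pin down the coefficients.

x^3 - 3*x^2*y + 3*x^2 + x*y + y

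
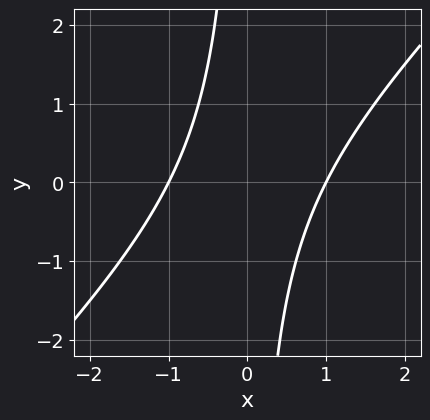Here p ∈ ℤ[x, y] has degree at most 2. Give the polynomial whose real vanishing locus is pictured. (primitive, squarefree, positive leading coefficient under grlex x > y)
x^2 - x*y - 1

First, the degree is 2 — a generic line meets the curve in up to 2 points.
Then, checking where it meets the axes: the x-axis gridline crossings are at x ∈ {-1, 1}; no y-intercept at any integer in the box.
Finally, fitting integer coefficients to these (and the overall shape) gives p.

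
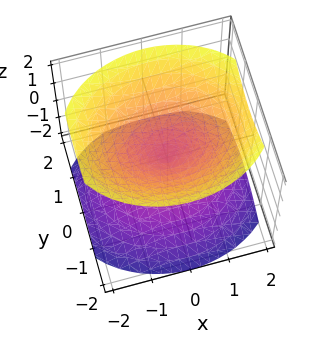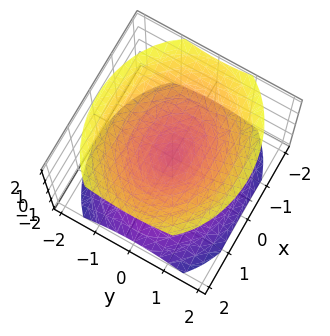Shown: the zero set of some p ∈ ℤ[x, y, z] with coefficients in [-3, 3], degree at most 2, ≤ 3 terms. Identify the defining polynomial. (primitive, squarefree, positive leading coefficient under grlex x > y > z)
2*x^2 + 3*y^2 - 3*z^2

The picture has 2 separate pieces. Treating them together as one polynomial.
deg p = 2. A double cone through the origin; a quadric.
Symmetries: the x ↦ −x reflection is a symmetry, so x appears only in even powers; it's symmetric under y → −y, forcing even powers of y; mirror symmetry z ↦ −z ⇒ only even powers of z.
Reading off the gridlines: it meets the y-axis at y = 0 (among the integer gridlines); it meets the z-axis at z = 0 (among the integer gridlines).
Solving for integer coefficients yields p as stated.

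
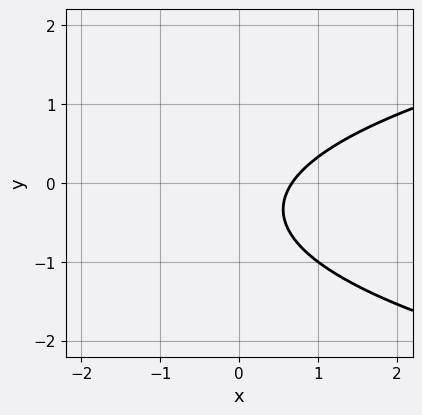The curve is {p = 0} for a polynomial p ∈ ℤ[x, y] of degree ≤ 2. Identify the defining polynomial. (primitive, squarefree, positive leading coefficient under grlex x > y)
3*y^2 - 3*x + 2*y + 2

1. deg p = 2. No degree-1 curve has this shape.
2. Observable constraints: it misses every integer gridline on the y-axis.
3. The integer polynomial consistent with all of this is the stated p.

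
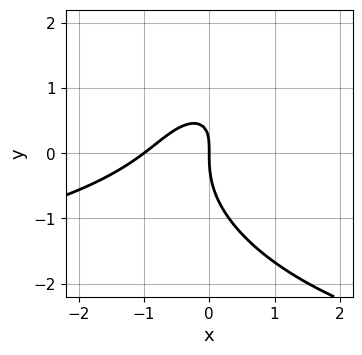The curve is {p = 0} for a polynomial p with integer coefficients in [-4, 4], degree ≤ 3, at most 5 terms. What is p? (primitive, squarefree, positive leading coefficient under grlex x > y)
x^2*y + 2*y^3 + 3*x^2 - 3*x*y + 3*x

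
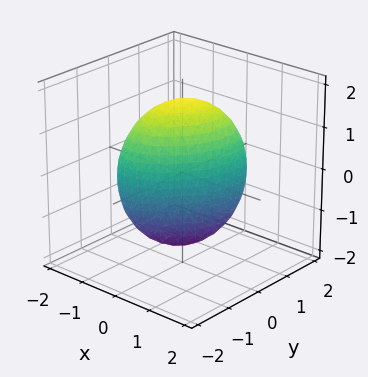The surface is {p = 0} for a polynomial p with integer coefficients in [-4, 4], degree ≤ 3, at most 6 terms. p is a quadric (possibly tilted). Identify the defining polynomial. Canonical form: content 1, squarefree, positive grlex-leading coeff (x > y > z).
deg p = 2. A generic line meets the surface in up to 2 points.
Against the integer gridlines: the x-axis gridline crossings are at x ∈ {-1, 1}.
The integer polynomial consistent with all of this is the stated p.

3*x^2 - 2*x*y + 2*y^2 + z^2 - 3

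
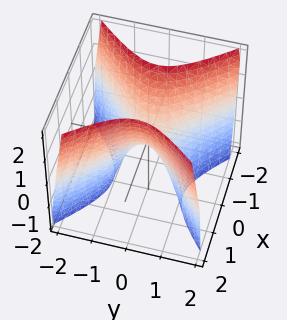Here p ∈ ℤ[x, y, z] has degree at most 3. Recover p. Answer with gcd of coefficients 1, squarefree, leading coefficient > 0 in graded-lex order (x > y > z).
2*x^2 - 2*y^2 - z

The degree is 2 — a hyperbolic paraboloid; a quadric.
Symmetries: mirror symmetry y ↦ −y ⇒ only even powers of y; the x ↦ −x reflection is a symmetry, so x appears only in even powers.
From the visible intercepts: one x-axis crossing is at x = 0; one y-axis crossing is at y = 0; it crosses the z-axis at the gridline z = 0.
Fitting integer coefficients to these (and the overall shape) gives p.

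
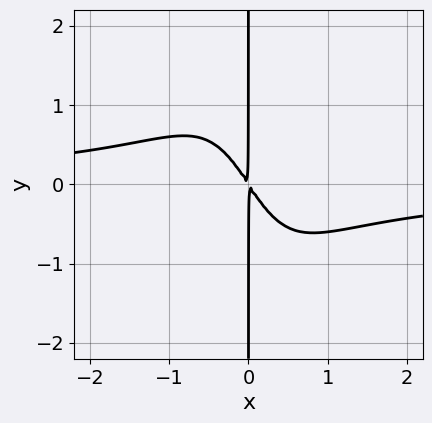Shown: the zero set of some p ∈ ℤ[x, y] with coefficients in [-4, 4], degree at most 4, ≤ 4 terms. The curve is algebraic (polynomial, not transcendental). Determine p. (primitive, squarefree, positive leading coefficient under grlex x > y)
First, degree: no degree-3 curve has this shape, so deg p = 4.
Next, reading off the gridlines: every point of the y-axis in the box is on the curve.
Finally, putting this together gives p.

3*x^3*y + 3*x^2 + 2*x*y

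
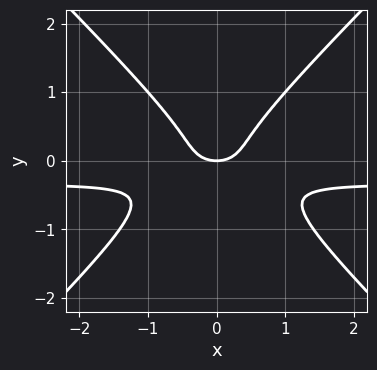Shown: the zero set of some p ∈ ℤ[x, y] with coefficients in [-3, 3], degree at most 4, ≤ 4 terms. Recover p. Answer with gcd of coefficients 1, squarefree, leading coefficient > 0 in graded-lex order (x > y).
1. deg p = 3.
2. Symmetries: the x ↦ −x reflection is a symmetry, so x appears only in even powers.
3. From the visible intercepts: one x-axis crossing is at x = 0; it crosses the y-axis at the gridline y = 0.
4. Solving for integer coefficients yields p as stated.

3*x^2*y - 3*y^3 + x^2 - y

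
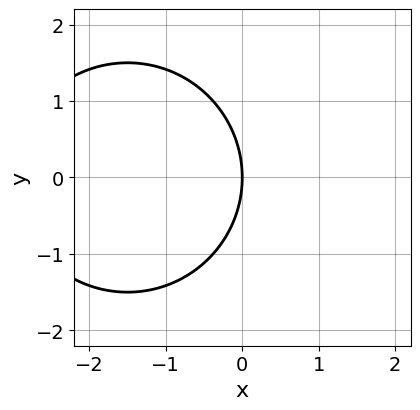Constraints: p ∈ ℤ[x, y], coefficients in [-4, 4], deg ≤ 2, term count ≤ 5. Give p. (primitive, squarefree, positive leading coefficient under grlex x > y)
First, the degree is 2 — a generic line meets the curve in up to 2 points.
Then, symmetries: it's symmetric under y → −y, forcing even powers of y.
Next, checking where it meets the axes: one x-axis crossing is at x = 0; it meets the y-axis at y = 0 (among the integer gridlines).
Finally, matching integer coefficients to the picture gives p.

x^2 + y^2 + 3*x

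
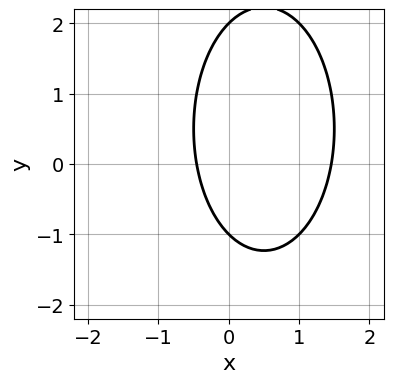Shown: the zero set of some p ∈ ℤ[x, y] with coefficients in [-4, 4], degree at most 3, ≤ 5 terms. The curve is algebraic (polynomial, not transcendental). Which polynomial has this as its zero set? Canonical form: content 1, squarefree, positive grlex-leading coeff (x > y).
(a) Degree: no degree-1 curve has this shape, so deg p = 2.
(b) Observable constraints: the y-axis gridline crossings are at y ∈ {-1, 2}.
(c) Matching integer coefficients to the picture gives p.

3*x^2 + y^2 - 3*x - y - 2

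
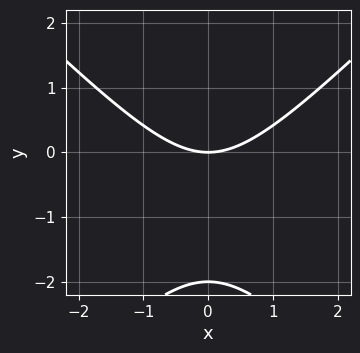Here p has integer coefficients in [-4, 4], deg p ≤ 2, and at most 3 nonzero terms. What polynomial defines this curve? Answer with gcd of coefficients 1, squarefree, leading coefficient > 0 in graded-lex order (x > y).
x^2 - y^2 - 2*y

1. The degree is 2 — no degree-1 curve has this shape.
2. Symmetries: the x ↦ −x reflection is a symmetry, so x appears only in even powers.
3. Checking where it meets the axes: the y-axis gridline crossings are at y ∈ {-2, 0}; one x-axis crossing is at x = 0.
4. Solving for integer coefficients yields p as stated.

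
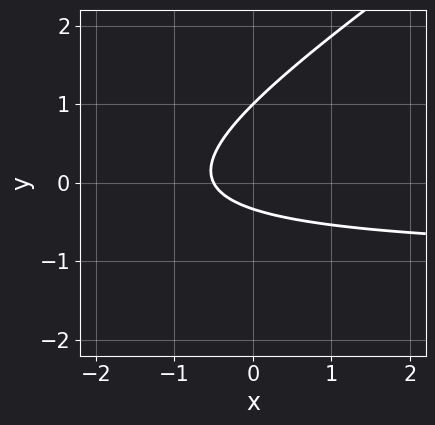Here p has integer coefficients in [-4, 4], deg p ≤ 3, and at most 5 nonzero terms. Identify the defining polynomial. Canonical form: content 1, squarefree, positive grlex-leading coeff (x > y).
Degree: no degree-1 curve has this shape, so deg p = 2.
Reading off the gridlines: it crosses the y-axis at the gridline y = 1.
These observations pin down the coefficients.

2*x*y - 3*y^2 + 2*x + 2*y + 1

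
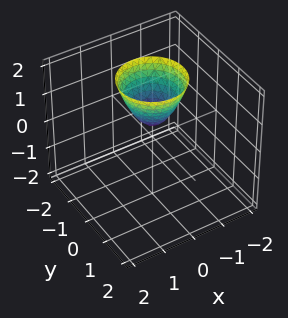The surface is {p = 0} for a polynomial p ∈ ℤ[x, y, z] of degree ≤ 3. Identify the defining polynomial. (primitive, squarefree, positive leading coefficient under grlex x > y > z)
3*x^2 + 3*y^2 - 2*z + 1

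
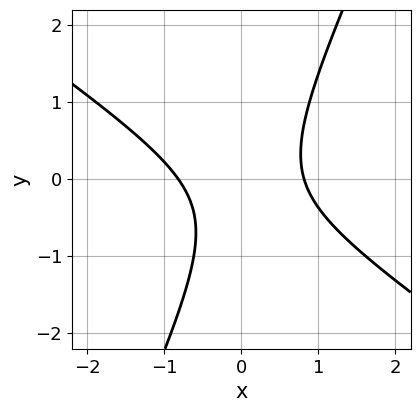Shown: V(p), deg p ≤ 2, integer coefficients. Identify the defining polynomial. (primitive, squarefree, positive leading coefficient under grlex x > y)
1. The degree is 2 — no degree-1 curve has this shape.
2. Reading off the gridlines: no y-intercept at any integer in the box.
3. Assembling these constraints gives the stated polynomial.

3*x^2 + 3*x*y - 2*y^2 - y - 2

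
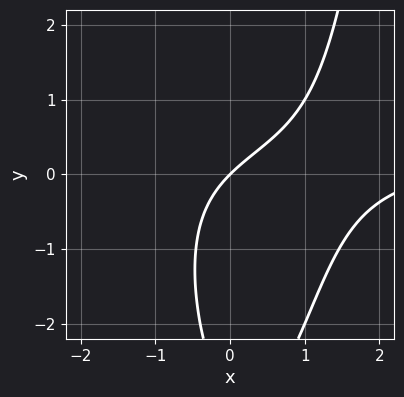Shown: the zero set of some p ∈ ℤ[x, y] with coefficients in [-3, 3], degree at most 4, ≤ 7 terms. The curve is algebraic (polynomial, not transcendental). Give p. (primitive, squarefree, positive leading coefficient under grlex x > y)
2*x^2*y - x^2 - y^2 + 3*x - 3*y

(a) The degree is 3 — a generic line meets the curve in up to 3 points.
(b) From the axis intercepts and sections: one y-axis crossing is at y = 0; one x-axis crossing is at x = 0.
(c) Fitting integer coefficients to these (and the overall shape) gives p.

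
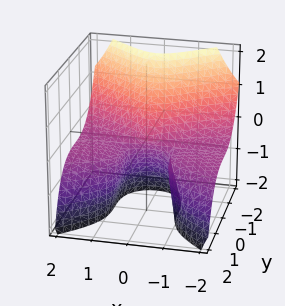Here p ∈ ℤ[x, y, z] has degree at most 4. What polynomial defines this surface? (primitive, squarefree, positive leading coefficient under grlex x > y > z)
3*x^2*z + 2*y^3 + x^2 + z^2

First, deg p = 3.
Then, from the axis intercepts and sections: it crosses the z-axis at the gridline z = 0; it crosses the y-axis at the gridline y = 0; it meets the x-axis at x = 0 (among the integer gridlines).
Finally, the integer polynomial consistent with all of this is the stated p.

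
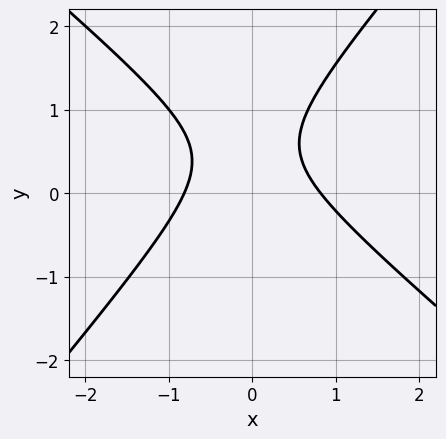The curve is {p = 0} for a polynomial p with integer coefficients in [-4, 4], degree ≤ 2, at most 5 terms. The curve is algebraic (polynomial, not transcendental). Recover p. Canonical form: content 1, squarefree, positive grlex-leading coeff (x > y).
3*x^2 + x*y - 3*y^2 + 3*y - 2

deg p = 2.
From the visible intercepts: it misses every integer gridline on the y-axis.
Together with the visible shape, these determine p as stated.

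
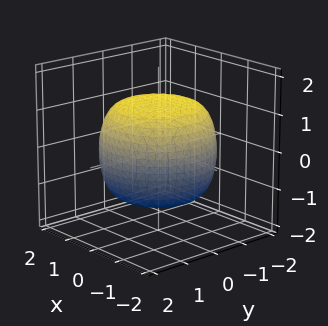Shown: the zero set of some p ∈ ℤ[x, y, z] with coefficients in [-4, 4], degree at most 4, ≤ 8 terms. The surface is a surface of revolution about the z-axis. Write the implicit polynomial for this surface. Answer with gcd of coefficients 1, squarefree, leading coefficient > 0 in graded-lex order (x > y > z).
x^4 + 2*x^2*y^2 + y^4 - x^2 - y^2 + 2*z^2 - 3

1. The degree is 4 — a generic line meets the surface in up to 4 points.
2. By symmetry, the surface is invariant under rotation about z: p = q(x² + y², z).
3. From the axis intercepts and sections: a circular section at z = 1 has radius between 1 and 2.
4. Solving for integer coefficients yields p as stated.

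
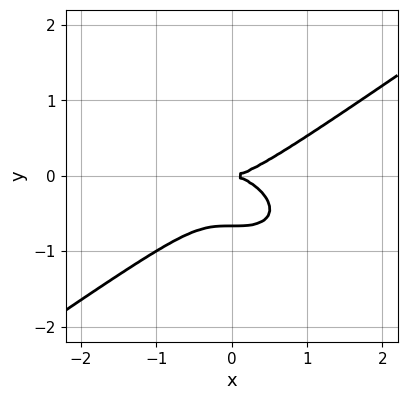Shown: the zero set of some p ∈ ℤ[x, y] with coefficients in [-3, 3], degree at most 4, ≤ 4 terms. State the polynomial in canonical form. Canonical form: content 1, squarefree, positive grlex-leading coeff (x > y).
x^3 - 3*y^3 - 2*y^2

(a) The degree is 3 — no degree-2 curve has this shape.
(b) Against the integer gridlines: one y-axis crossing is at y = 0; one x-axis crossing is at x = 0.
(c) Fitting integer coefficients to these (and the overall shape) gives p.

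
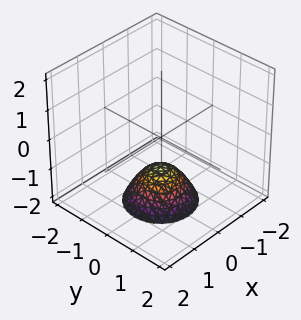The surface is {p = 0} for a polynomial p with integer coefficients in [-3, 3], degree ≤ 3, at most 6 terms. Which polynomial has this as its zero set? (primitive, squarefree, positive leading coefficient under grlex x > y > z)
x^2 + y^2 + z + 1

1. Degree: the shape is more complex than any degree-1 surface, so deg p = 2.
2. Symmetries: the z-axis is an axis of rotation, so x and y enter only as x² + y².
3. From the axis intercepts and sections: a circular section at z = -2 has radius exactly 1; it meets the z-axis at z = -1 (among the integer gridlines); the surface avoids every integer y-axis point in the box; no x-intercept at any integer in the box.
4. Putting this together gives p.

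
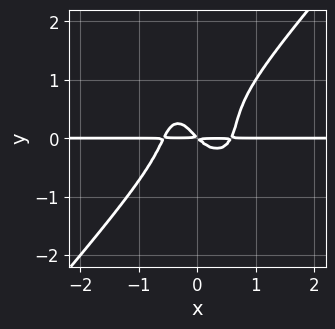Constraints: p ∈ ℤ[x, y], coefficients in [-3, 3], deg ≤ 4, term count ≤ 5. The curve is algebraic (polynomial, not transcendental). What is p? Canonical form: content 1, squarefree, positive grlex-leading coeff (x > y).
First, the degree is 4 — the shape is more complex than any degree-3 curve.
Then, from the visible intercepts: the visible x-axis segment lies entirely on the curve.
Finally, the integer polynomial consistent with all of this is the stated p.

3*x^3*y - 2*y^4 + y^3 - x*y - y^2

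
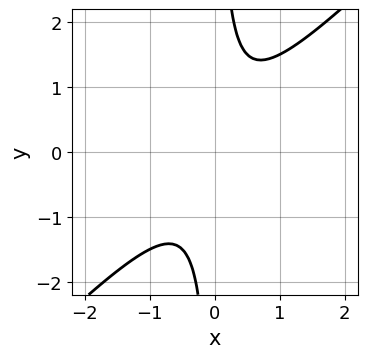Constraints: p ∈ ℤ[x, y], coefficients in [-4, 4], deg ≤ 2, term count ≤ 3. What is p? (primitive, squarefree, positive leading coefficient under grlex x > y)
The degree is 2 — no degree-1 curve has this shape.
Against the integer gridlines: no y-intercept at any integer in the box; the curve avoids every integer x-axis point in the box.
Putting this together gives p.

2*x^2 - 2*x*y + 1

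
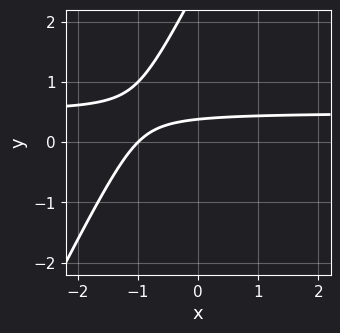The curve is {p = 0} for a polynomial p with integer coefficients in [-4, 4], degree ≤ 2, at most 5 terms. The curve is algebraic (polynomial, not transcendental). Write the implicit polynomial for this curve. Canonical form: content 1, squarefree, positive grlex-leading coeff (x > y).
2*x*y - y^2 - x + 3*y - 1

deg p = 2. The shape is more complex than any degree-1 curve.
Against the integer gridlines: one x-axis crossing is at x = -1.
Together with the visible shape, these determine p as stated.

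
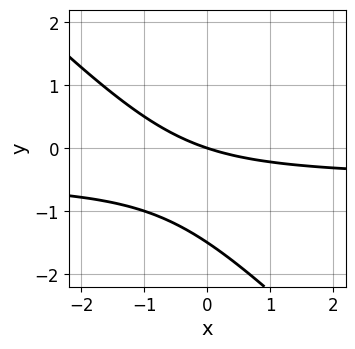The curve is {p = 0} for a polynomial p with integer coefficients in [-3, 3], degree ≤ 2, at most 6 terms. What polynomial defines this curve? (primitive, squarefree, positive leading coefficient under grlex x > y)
Degree: no degree-1 curve has this shape, so deg p = 2.
Checking where it meets the axes: it meets the y-axis at y = 0 (among the integer gridlines); it meets the x-axis at x = 0 (among the integer gridlines).
Solving for integer coefficients yields p as stated.

2*x*y + 2*y^2 + x + 3*y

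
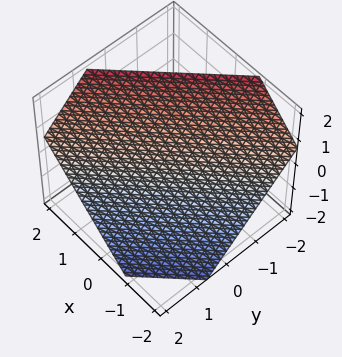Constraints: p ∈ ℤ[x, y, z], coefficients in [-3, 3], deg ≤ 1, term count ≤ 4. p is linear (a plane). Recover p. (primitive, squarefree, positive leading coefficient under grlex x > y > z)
3*x - 3*y - 3*z + 2

1. deg p = 1. Every cross-section is a straight line — this is a plane.
2. Solving for integer coefficients yields p as stated.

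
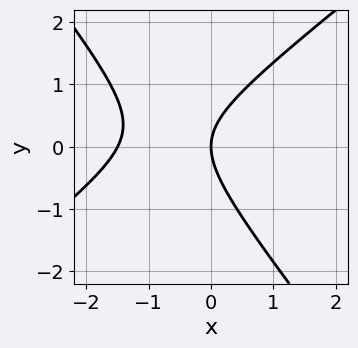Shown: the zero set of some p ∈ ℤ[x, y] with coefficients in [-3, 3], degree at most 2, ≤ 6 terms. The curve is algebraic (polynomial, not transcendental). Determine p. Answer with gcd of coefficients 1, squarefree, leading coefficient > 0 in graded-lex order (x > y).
2*x^2 - x*y - 2*y^2 + 3*x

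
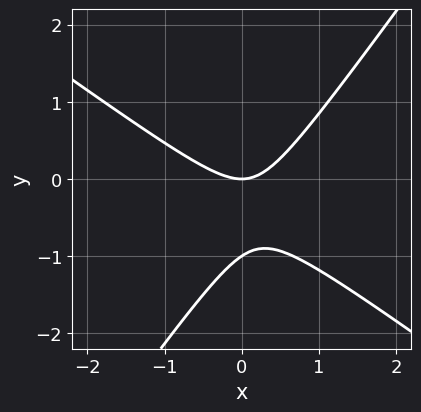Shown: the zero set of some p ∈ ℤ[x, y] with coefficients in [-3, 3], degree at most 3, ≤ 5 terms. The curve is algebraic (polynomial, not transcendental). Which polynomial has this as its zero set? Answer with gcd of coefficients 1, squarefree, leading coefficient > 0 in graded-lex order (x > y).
(a) The degree is 2 — a generic line meets the curve in up to 2 points.
(b) From the visible intercepts: among the integer gridlines, it crosses the y-axis at y ∈ {-1, 0}; it crosses the x-axis at the gridline x = 0.
(c) Assembling these constraints gives the stated polynomial.

3*x^2 + 2*x*y - 3*y^2 - 3*y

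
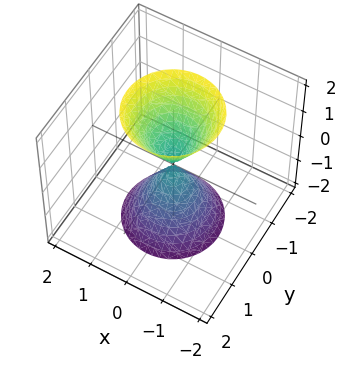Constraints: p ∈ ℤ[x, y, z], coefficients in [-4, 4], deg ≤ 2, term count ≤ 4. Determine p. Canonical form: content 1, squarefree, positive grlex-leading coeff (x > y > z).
3*x^2 + 3*y^2 - z^2

1. I count 2 distinct pieces. Treating them together as one polynomial.
2. Degree: a double cone through the origin; a quadric, so deg p = 2.
3. Symmetries: the z ↦ −z reflection is a symmetry, so z appears only in even powers; the surface is invariant under rotation about z: p = q(x² + y², z).
4. From the visible intercepts: it meets the z-axis at z = 0 (among the integer gridlines); one x-axis crossing is at x = 0; one y-axis crossing is at y = 0; a circular section at z = -1 has radius between 0 and 1.
5. These observations pin down the coefficients.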